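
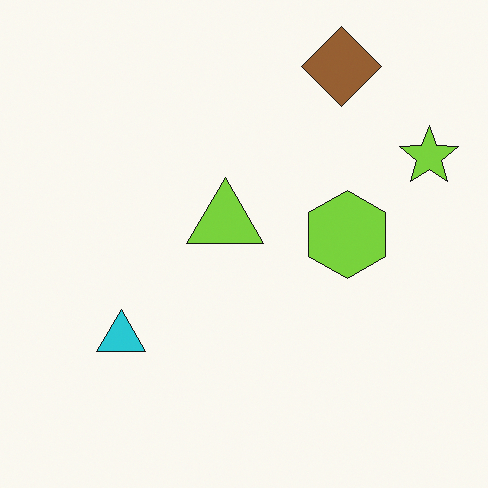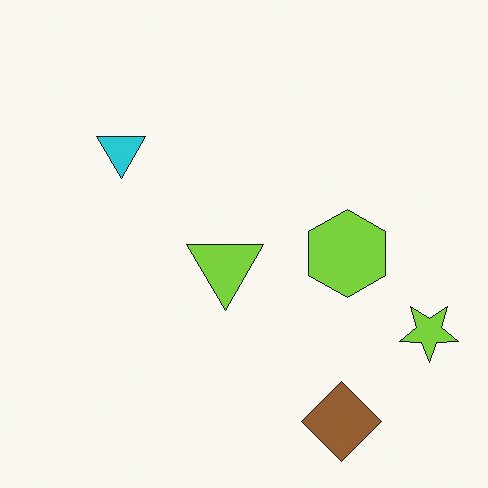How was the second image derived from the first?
The transformation is: flipped vertically (top ↔ bottom).

The brown diamond is in the top-right of the first image and the bottom-right of the second — shapes on opposite sides of the horizontal midline have swapped in a mirror flip.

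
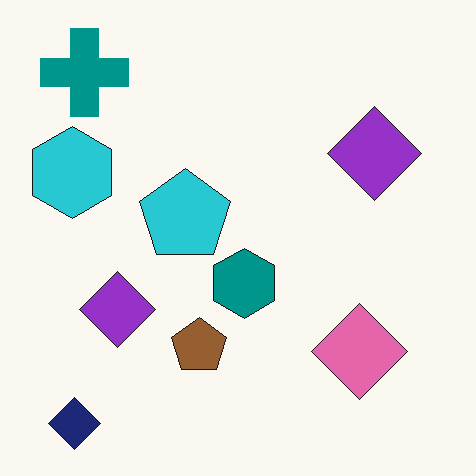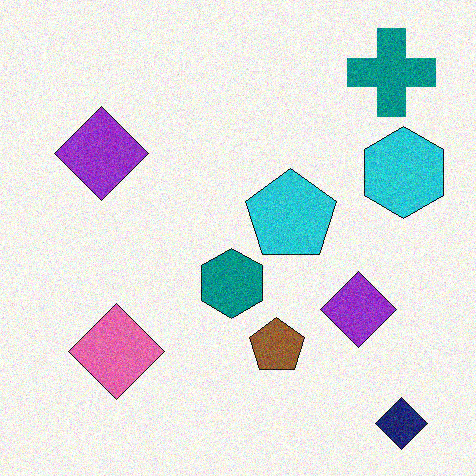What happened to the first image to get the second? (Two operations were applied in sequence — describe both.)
It was flipped horizontally (left ↔ right), then degraded with moderate additive noise.

The cyan hexagon is in the left of the first image and the right of the second — shapes on opposite sides of the vertical midline have swapped in a mirror flip. Random speckle covers the whole image, including the flat background.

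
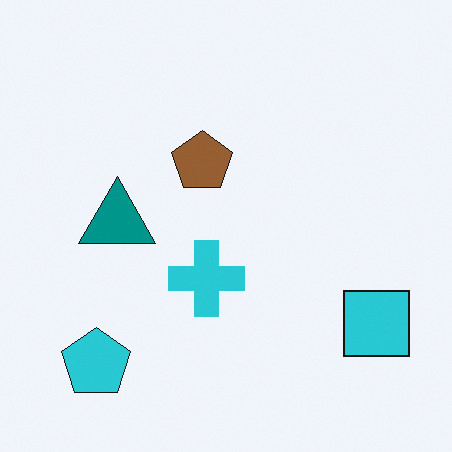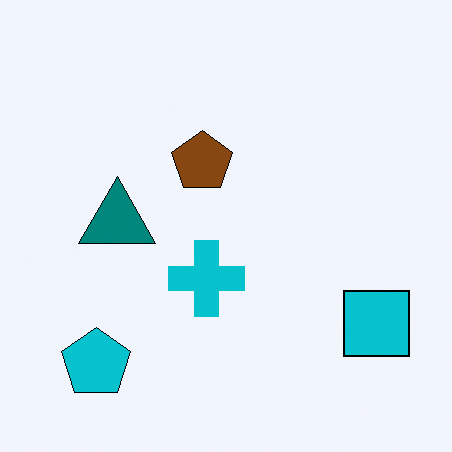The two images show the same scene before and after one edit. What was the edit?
The second image is the first given slightly increased contrast.

Tones are pushed away from mid-grey across the whole image — a global contrast change.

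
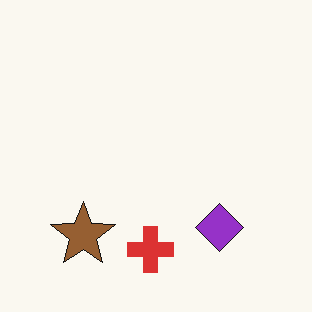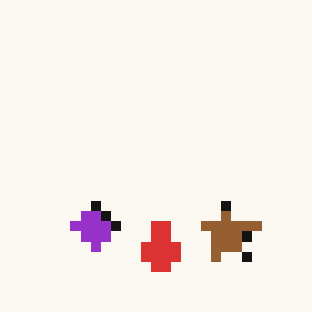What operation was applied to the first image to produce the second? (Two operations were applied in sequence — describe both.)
The second image is the first flipped horizontally (left ↔ right), then heavily pixelated into large blocks.

The brown star is in the bottom-left of the first image and the bottom-right of the second — shapes on opposite sides of the vertical midline have swapped in a mirror flip. Shapes are reduced to large square blocks; fine edges and outlines are lost — a downscale-then-upscale (mosaic) effect.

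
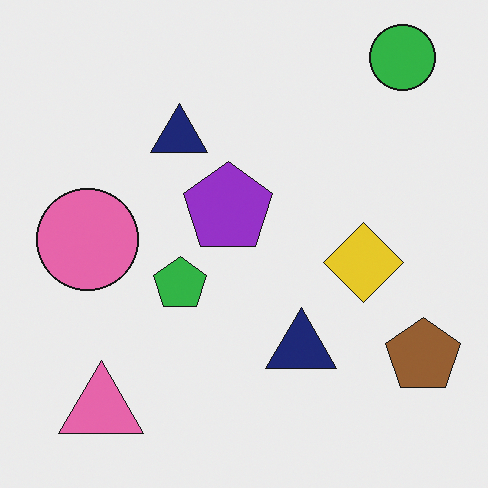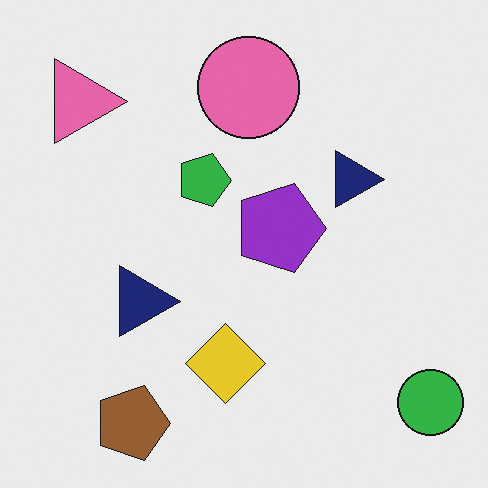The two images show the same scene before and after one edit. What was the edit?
Rotated 90° clockwise.

The green circle sits in the top-right of the first image and the bottom-right of the second — consistent with a whole-image 90° clockwise rotation.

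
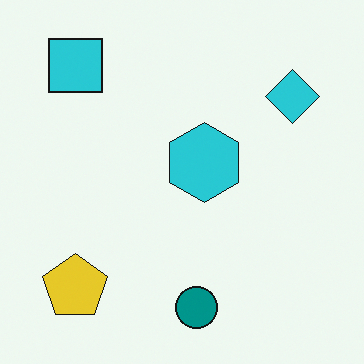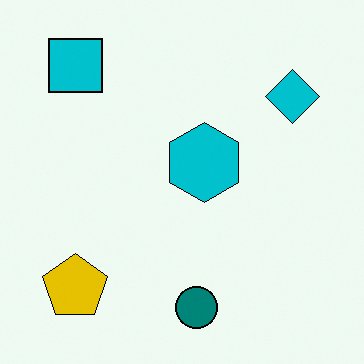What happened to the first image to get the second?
The second image is the first given slightly increased contrast.

Tones are pushed away from mid-grey across the whole image — a global contrast change.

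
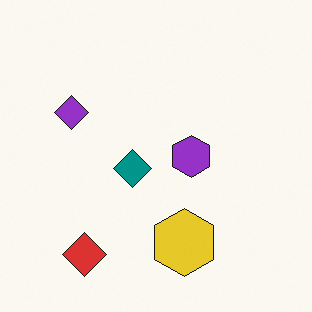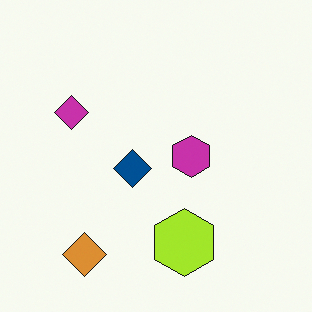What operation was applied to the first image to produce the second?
The image was hue-shifted slightly.

Every shape's color has rotated by the same amount around the hue wheel — a uniform hue shift.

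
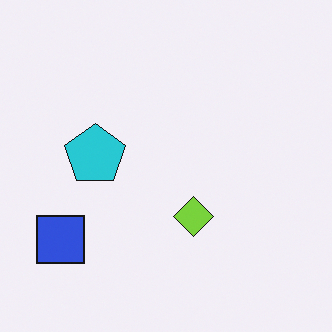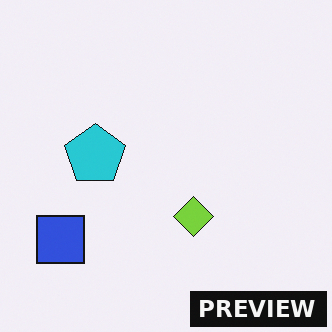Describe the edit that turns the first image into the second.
The second image is the first watermarked with the text "PREVIEW" in the lower-right corner.

A dark label reading "PREVIEW" appears in the lower-right corner.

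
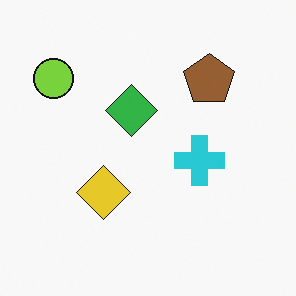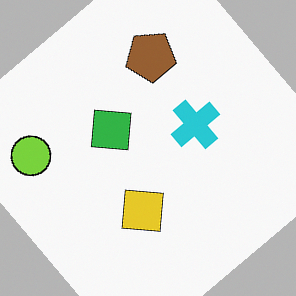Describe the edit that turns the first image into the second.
The second image is the first rotated counter-clockwise by a large amount — several tens of degrees.

Every shape is tilted by the same angle and the image corners show triangular fill wedges — a whole-image rotation by a non-right angle.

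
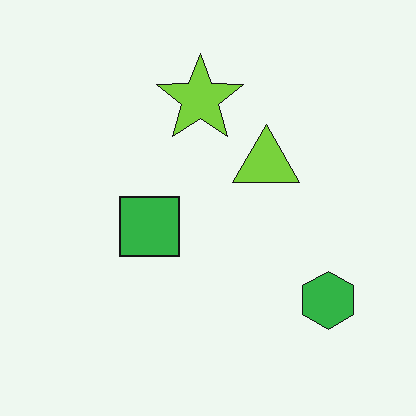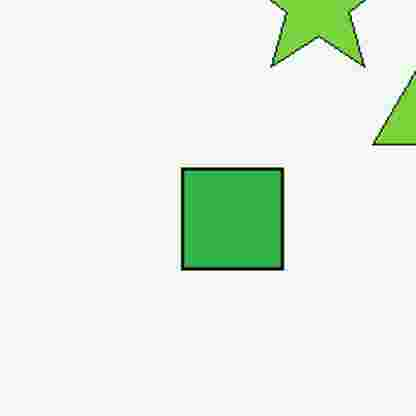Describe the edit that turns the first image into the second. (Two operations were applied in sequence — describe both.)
The image was cropped tightly and scaled back up, then heavily JPEG-compressed with obvious blocking artifacts.

The visible shapes are larger and the field of view is narrower; shapes near the original edges may be partly or wholly outside the frame — a crop-and-rescale. Blocky 8×8 compression artifacts appear around shape edges and the flat background shows ringing — characteristic JPEG degradation.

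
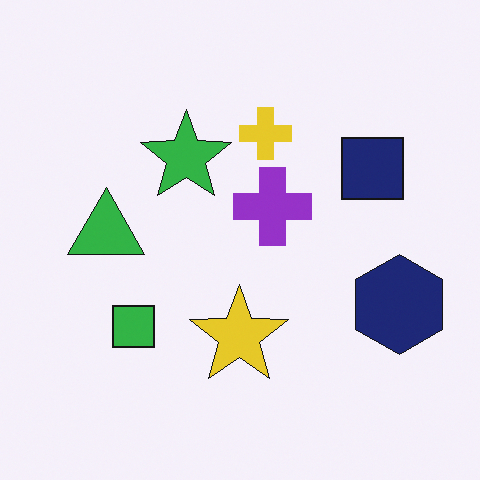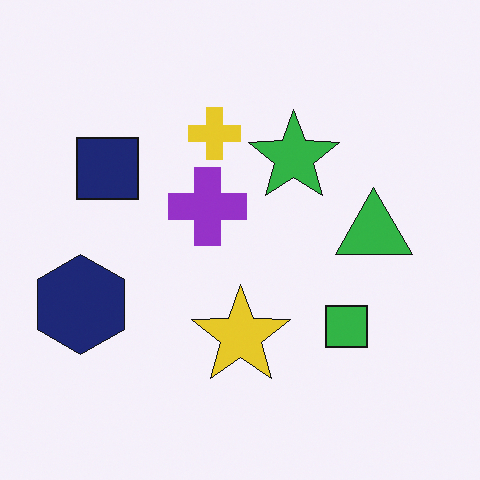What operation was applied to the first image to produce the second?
Flipped horizontally (left ↔ right).

The navy hexagon is in the right of the first image and the left of the second — shapes on opposite sides of the vertical midline have swapped in a mirror flip.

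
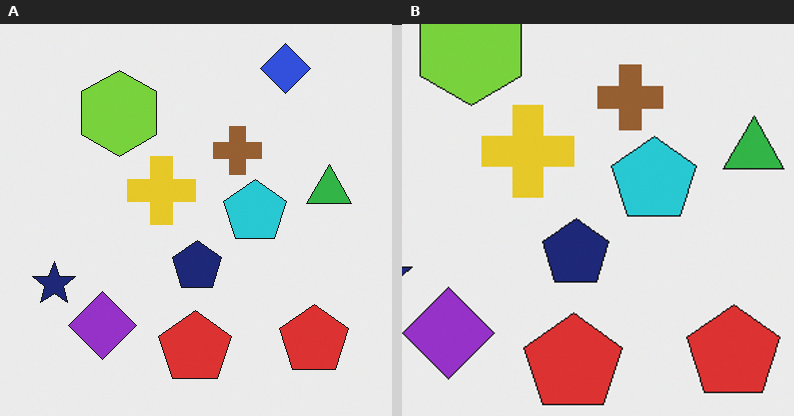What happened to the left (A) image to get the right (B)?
It was cropped to a modestly smaller region and rescaled.

The visible shapes are larger and the field of view is narrower; shapes near the original edges may be partly or wholly outside the frame — a crop-and-rescale.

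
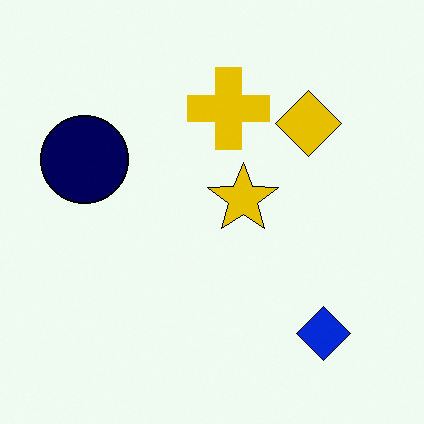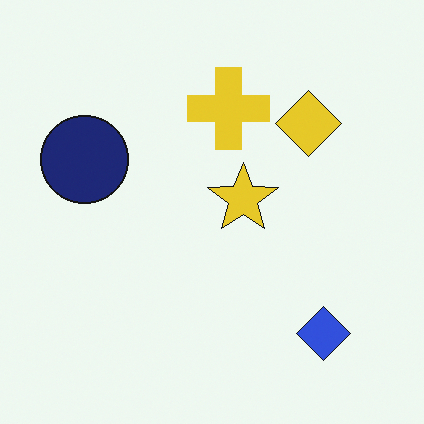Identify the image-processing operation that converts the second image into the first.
The image was given slightly increased contrast.

Tones are pushed away from mid-grey across the whole image — a global contrast change.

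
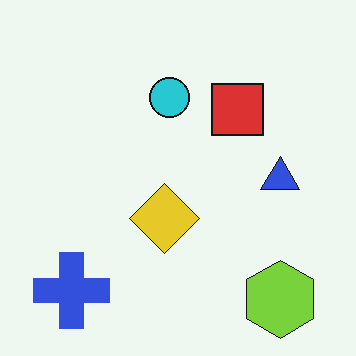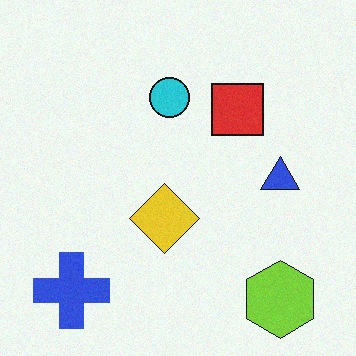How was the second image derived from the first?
The second image is the first degraded with light additive noise.

Random speckle covers the whole image, including the flat background.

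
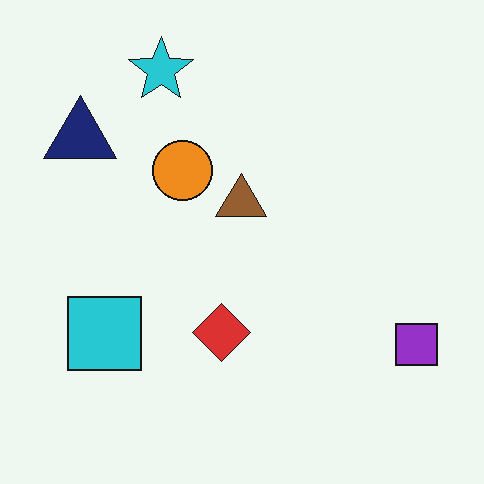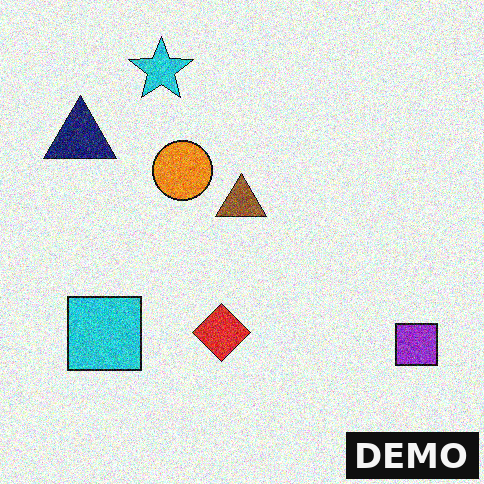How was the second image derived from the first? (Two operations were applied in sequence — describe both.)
The image was degraded with a thick layer of grain, then watermarked with the text "DEMO" in the lower-right corner.

Random speckle covers the whole image, including the flat background. A dark label reading "DEMO" appears in the lower-right corner.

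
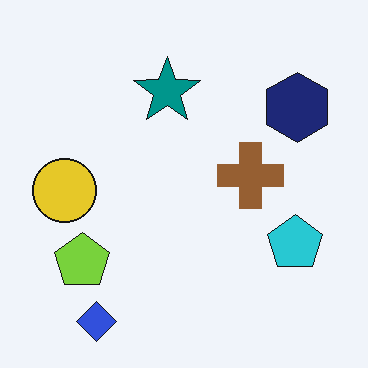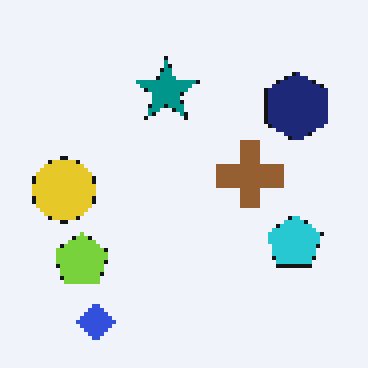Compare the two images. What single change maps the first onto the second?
The image was mildly pixelated.

Shapes are reduced to large square blocks; fine edges and outlines are lost — a downscale-then-upscale (mosaic) effect.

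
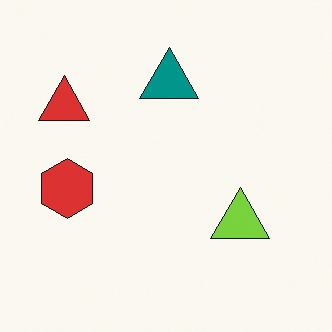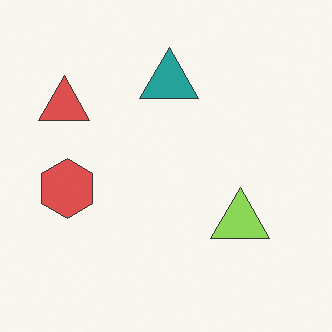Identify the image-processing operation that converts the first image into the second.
This is the original image given slightly reduced contrast.

Tones are pushed toward mid-grey across the whole image — a global contrast change.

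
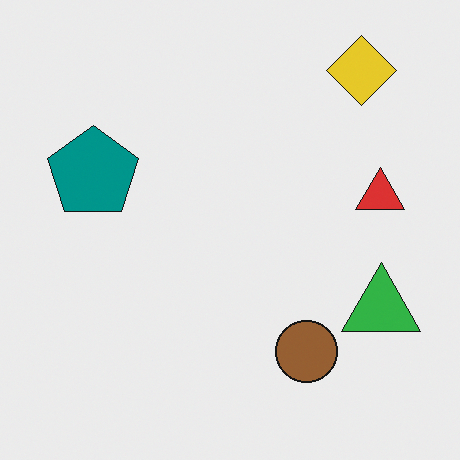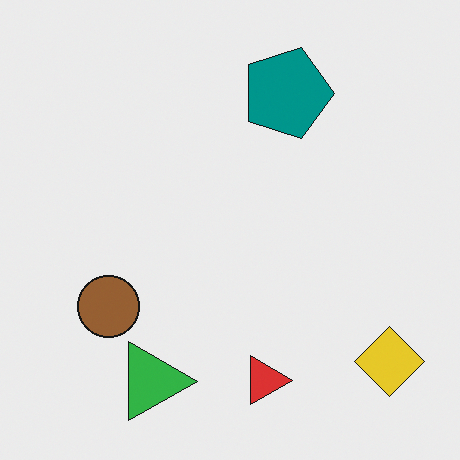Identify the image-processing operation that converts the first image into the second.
This is the original image rotated 90° clockwise.

The yellow diamond sits in the top-right of the first image and the bottom-right of the second — consistent with a whole-image 90° clockwise rotation.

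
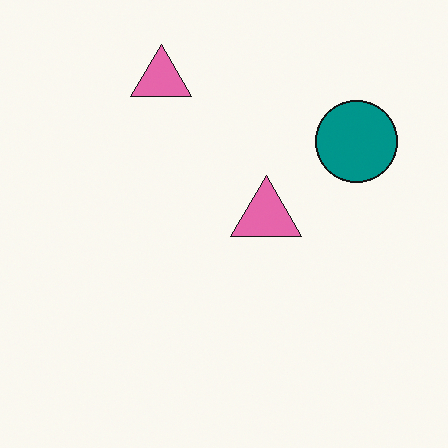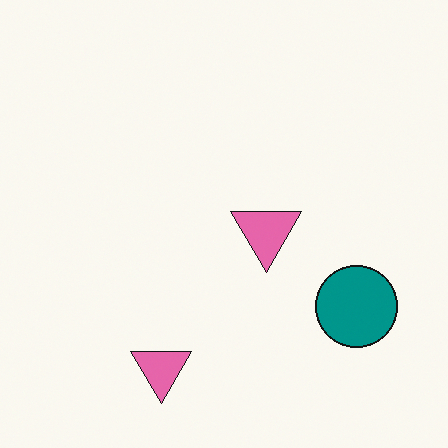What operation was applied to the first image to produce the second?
This is the original image flipped vertically (top ↔ bottom).

The teal circle is in the top-right of the first image and the bottom-right of the second — shapes on opposite sides of the horizontal midline have swapped in a mirror flip.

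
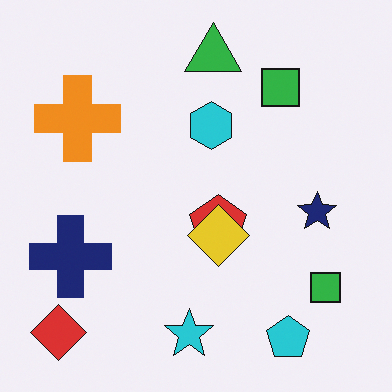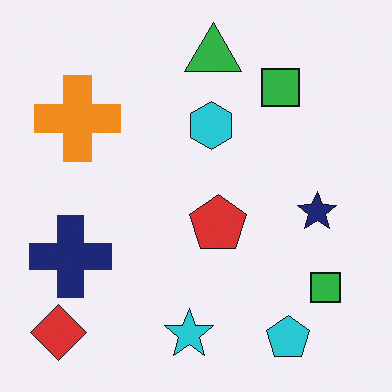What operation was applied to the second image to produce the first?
This is the original image overlaid with an additional yellow diamond.

A yellow diamond appears in the first image that is absent from the second.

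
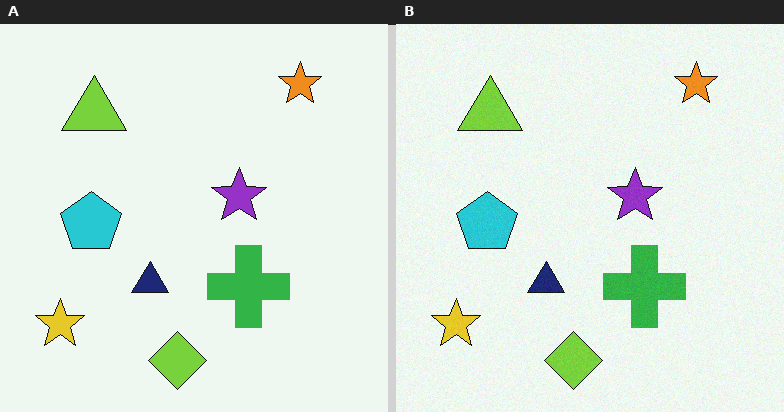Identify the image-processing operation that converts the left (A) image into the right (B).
It was degraded with a light layer of grain.

Random speckle covers the whole image, including the flat background.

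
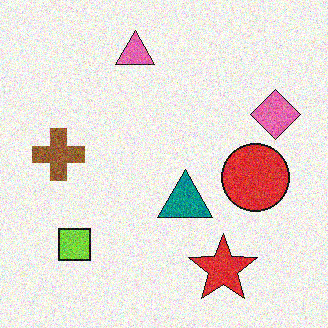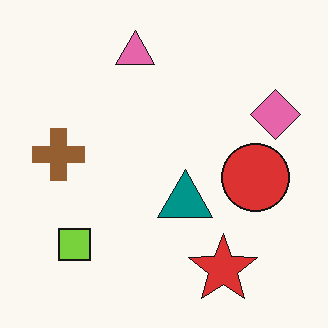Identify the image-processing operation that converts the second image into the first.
Degraded with moderate additive noise.

Random speckle covers the whole image, including the flat background.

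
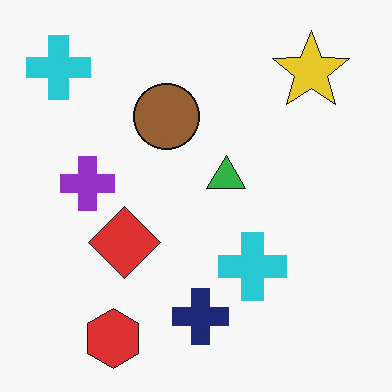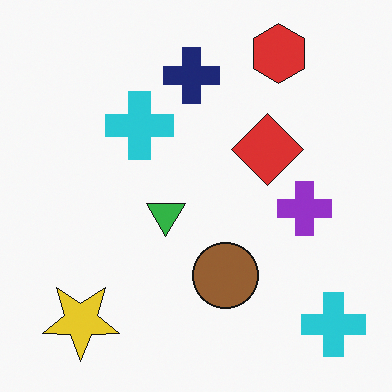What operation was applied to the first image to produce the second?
This is the original image rotated 180°.

The yellow star sits in the top-right of the first image and the bottom-left of the second — consistent with a whole-image 180° rotation.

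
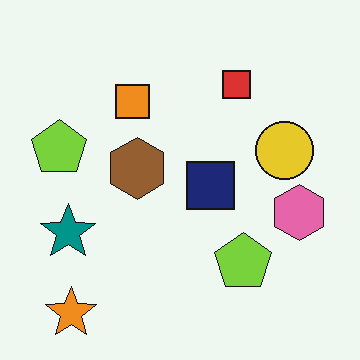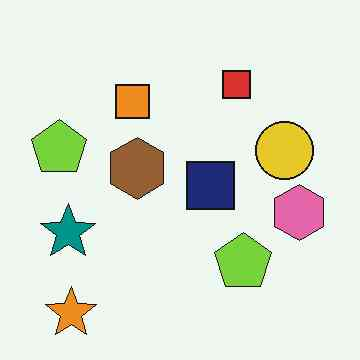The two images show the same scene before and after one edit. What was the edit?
This is the original image JPEG-compressed with visible artifacts.

Blocky 8×8 compression artifacts appear around shape edges and the flat background shows ringing — characteristic JPEG degradation.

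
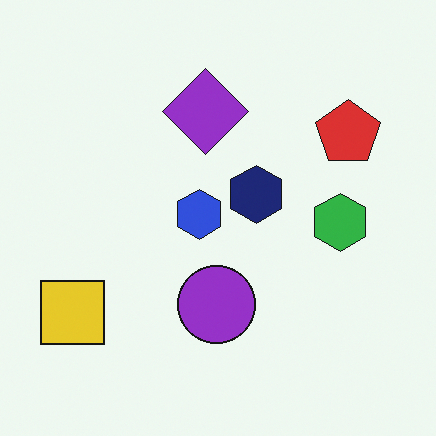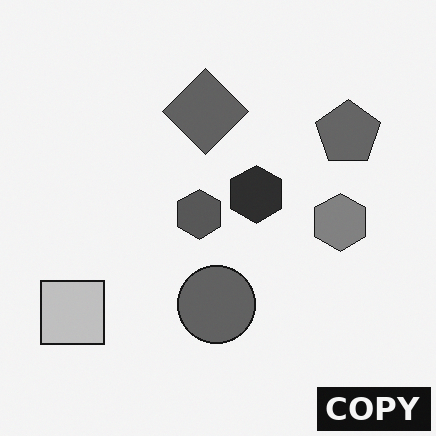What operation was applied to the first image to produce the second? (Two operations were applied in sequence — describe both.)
The image was converted to grayscale, then watermarked with the text "COPY" in the lower-right corner.

All color is removed — every shape is now a shade of grey. A dark label reading "COPY" appears in the lower-right corner.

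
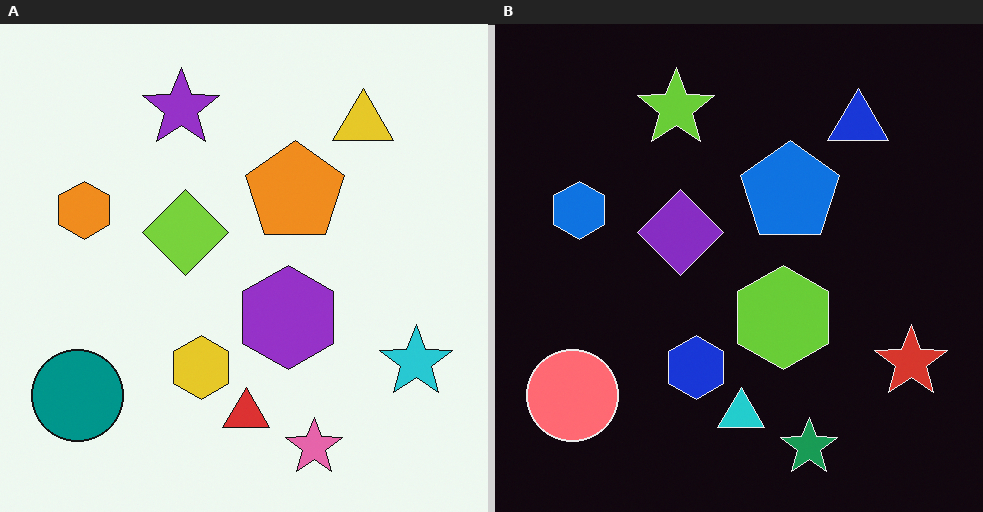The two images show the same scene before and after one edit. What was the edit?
This is the original image color-inverted (negative).

The light background has become dark and every shape's color is its complement — a photographic negative.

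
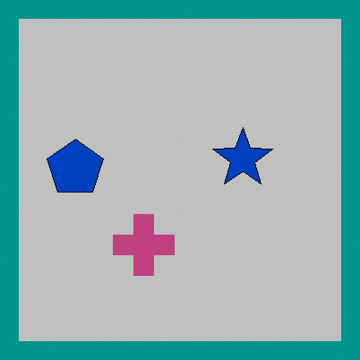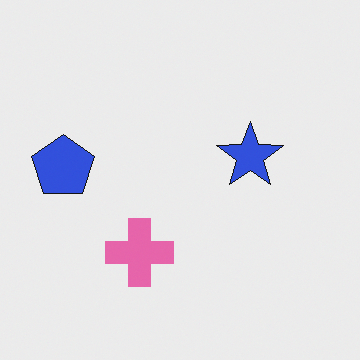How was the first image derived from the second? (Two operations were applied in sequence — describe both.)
The first image is the second aggressively posterized, then framed with a teal border.

Each flat color has snapped to a coarser quantized level — most visibly, the near-white background has dropped to a flat grey. A solid teal frame runs around the edge of the first image, with the content slightly shrunk inside it.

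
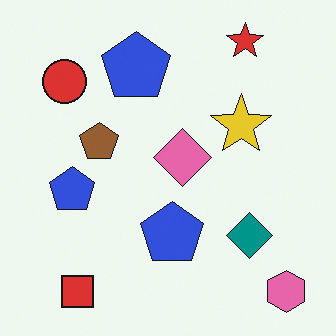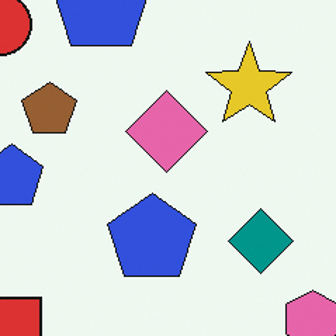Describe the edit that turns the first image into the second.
The image was cropped to a modestly smaller region and rescaled.

The visible shapes are larger and the field of view is narrower; shapes near the original edges may be partly or wholly outside the frame — a crop-and-rescale.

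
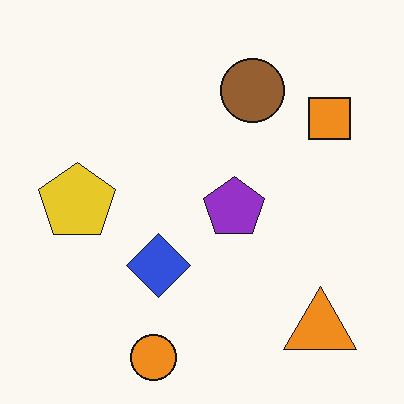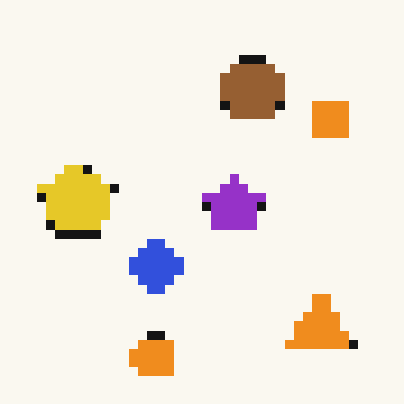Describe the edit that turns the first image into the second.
The image was heavily pixelated into large blocks.

Shapes are reduced to large square blocks; fine edges and outlines are lost — a downscale-then-upscale (mosaic) effect.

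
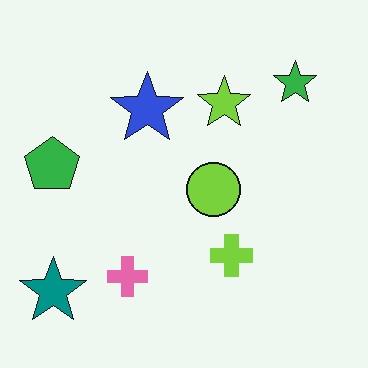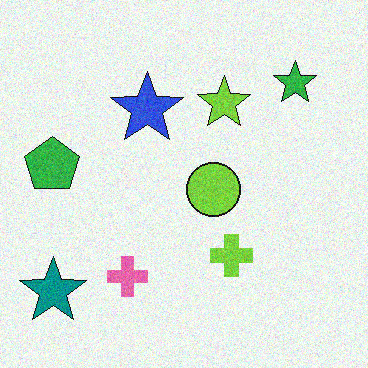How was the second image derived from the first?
The second image is the first degraded with visible gaussian noise.

Random speckle covers the whole image, including the flat background.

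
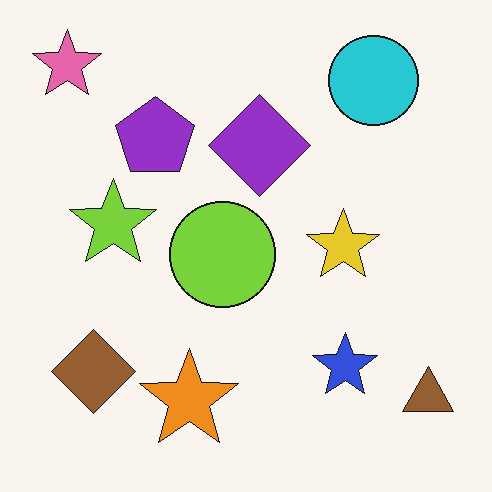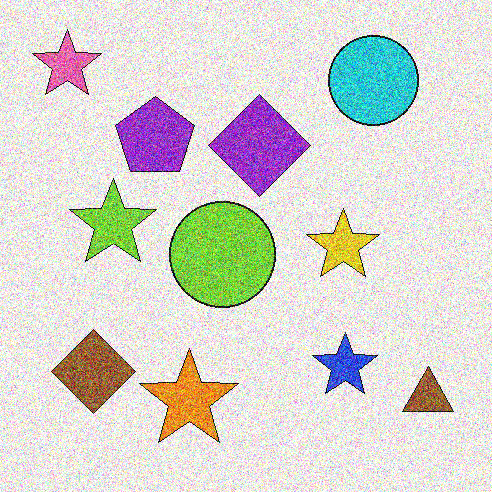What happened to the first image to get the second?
Degraded with heavy additive noise.

Random speckle covers the whole image, including the flat background.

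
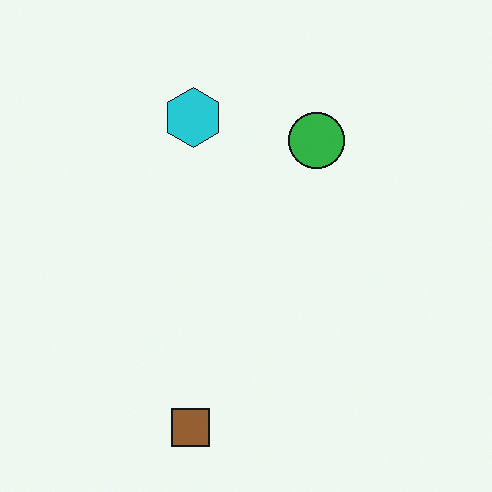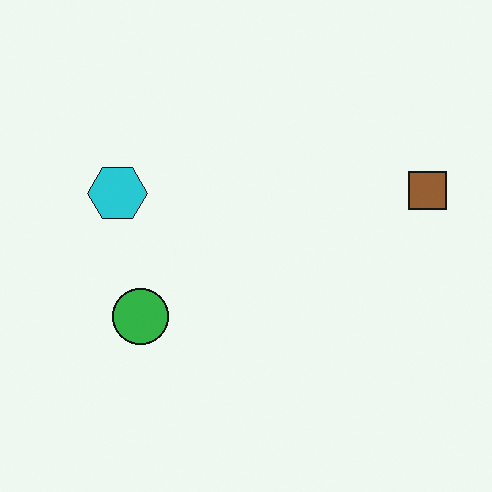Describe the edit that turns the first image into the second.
Transposed (reflected across the top-left ↔ bottom-right diagonal).

Shapes have swapped their row and column positions — what was in the top-right is now in the bottom-left — a diagonal reflection.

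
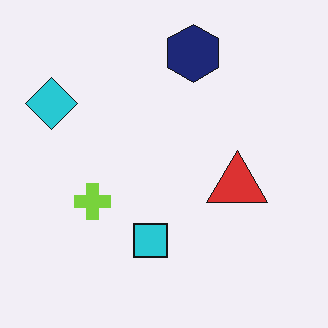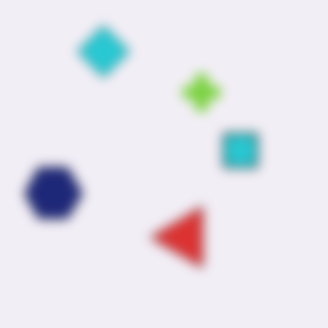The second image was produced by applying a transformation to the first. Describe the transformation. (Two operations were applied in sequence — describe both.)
The second image is the first transposed (reflected across the top-left ↔ bottom-right diagonal), then strongly gaussian-blurred.

Shapes have swapped their row and column positions — what was in the top-right is now in the bottom-left — a diagonal reflection. Shape edges and outlines are uniformly softened across the whole image.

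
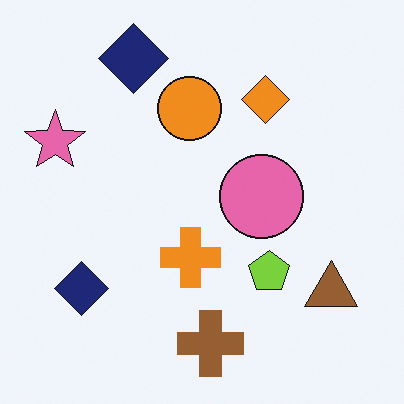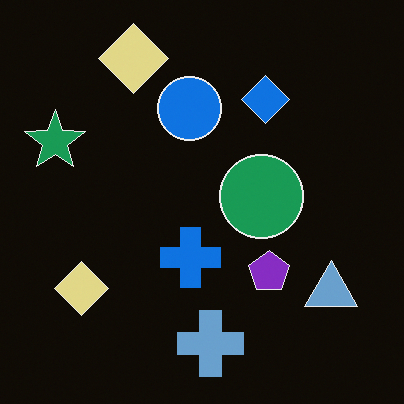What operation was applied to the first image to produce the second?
This is the original image color-inverted (negative).

The light background has become dark and every shape's color is its complement — a photographic negative.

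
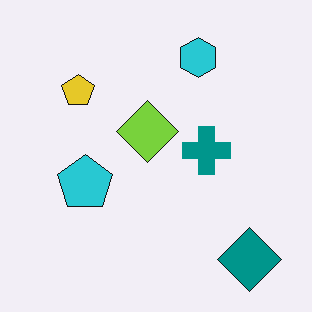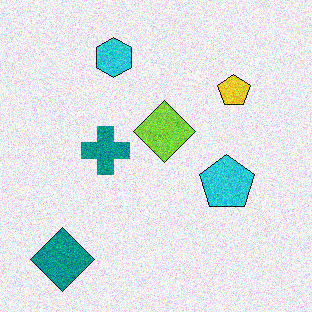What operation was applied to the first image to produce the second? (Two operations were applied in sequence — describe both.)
Flipped horizontally (left ↔ right), then degraded with moderate additive noise.

The teal diamond is in the bottom-right of the first image and the bottom-left of the second — shapes on opposite sides of the vertical midline have swapped in a mirror flip. Random speckle covers the whole image, including the flat background.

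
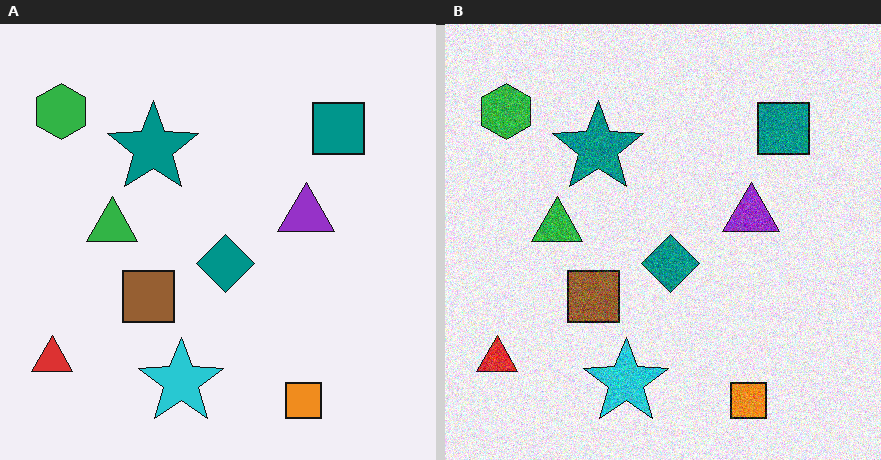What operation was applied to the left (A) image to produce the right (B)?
It was degraded with visible gaussian noise.

Random speckle covers the whole image, including the flat background.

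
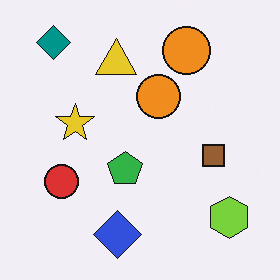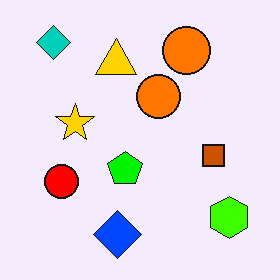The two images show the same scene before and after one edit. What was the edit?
The second image is the first made much more vivid (saturation change).

All colors are more vivid — a global saturation change.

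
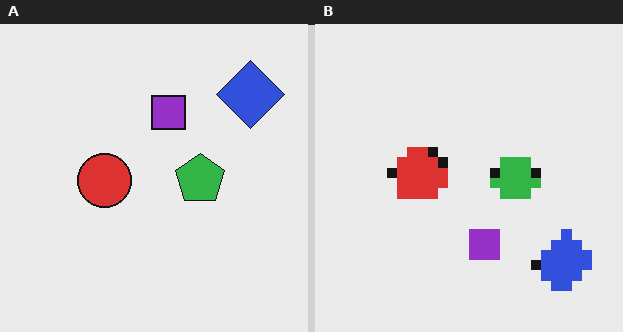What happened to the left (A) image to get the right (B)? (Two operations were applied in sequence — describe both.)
This is the original image flipped vertically (top ↔ bottom), then heavily pixelated into large blocks.

The blue diamond is in the top-right of the left (A) image and the bottom-right of the right (B) — shapes on opposite sides of the horizontal midline have swapped in a mirror flip. Shapes are reduced to large square blocks; fine edges and outlines are lost — a downscale-then-upscale (mosaic) effect.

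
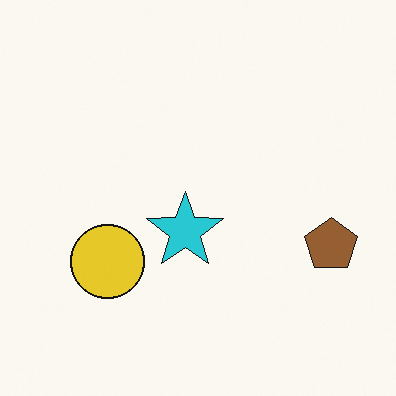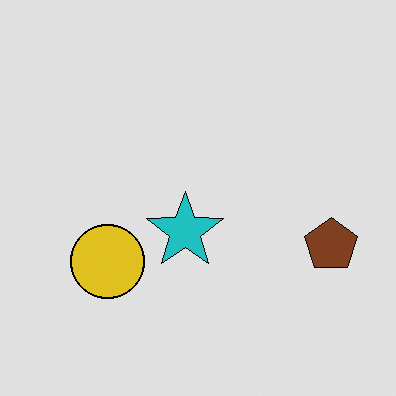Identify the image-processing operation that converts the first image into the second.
The second image is the first moderately posterized.

Each flat color has snapped to a coarser quantized level — most visibly, the near-white background has dropped to a flat grey.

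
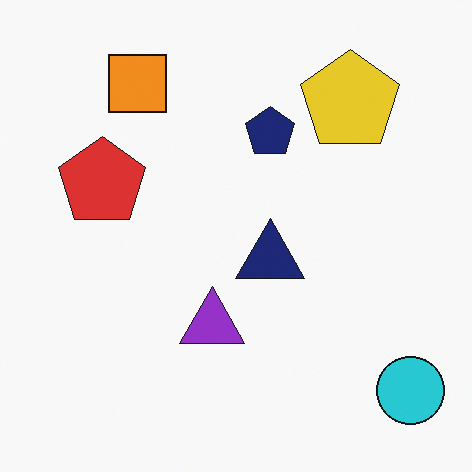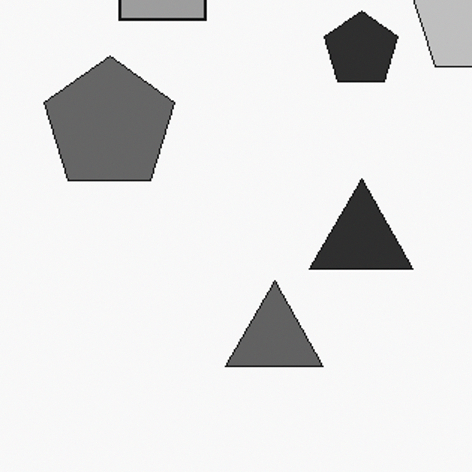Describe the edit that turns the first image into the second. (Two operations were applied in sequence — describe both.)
This is the original image converted to grayscale, then cropped to a modestly smaller region and rescaled.

All color is removed — every shape is now a shade of grey. The visible shapes are larger and the field of view is narrower; shapes near the original edges may be partly or wholly outside the frame — a crop-and-rescale.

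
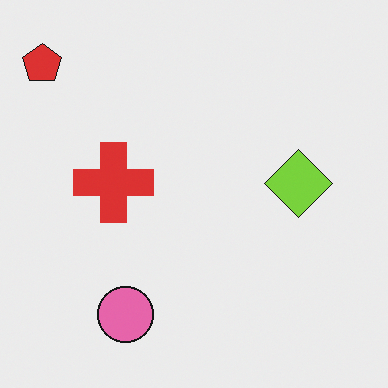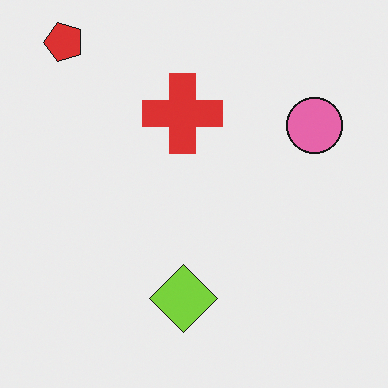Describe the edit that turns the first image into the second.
This is the original image transposed (reflected across the top-left ↔ bottom-right diagonal).

Shapes have swapped their row and column positions — what was in the top-right is now in the bottom-left — a diagonal reflection.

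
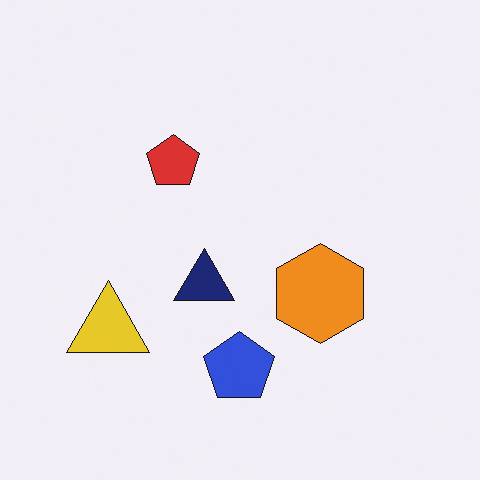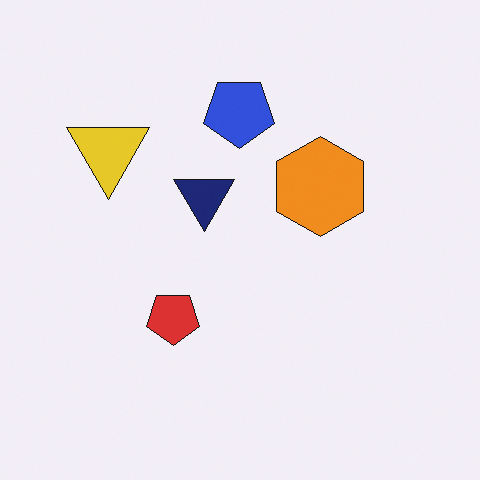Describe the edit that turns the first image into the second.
The transformation is: flipped vertically (top ↔ bottom).

The blue pentagon is in the bottom of the first image and the top of the second — shapes on opposite sides of the horizontal midline have swapped in a mirror flip.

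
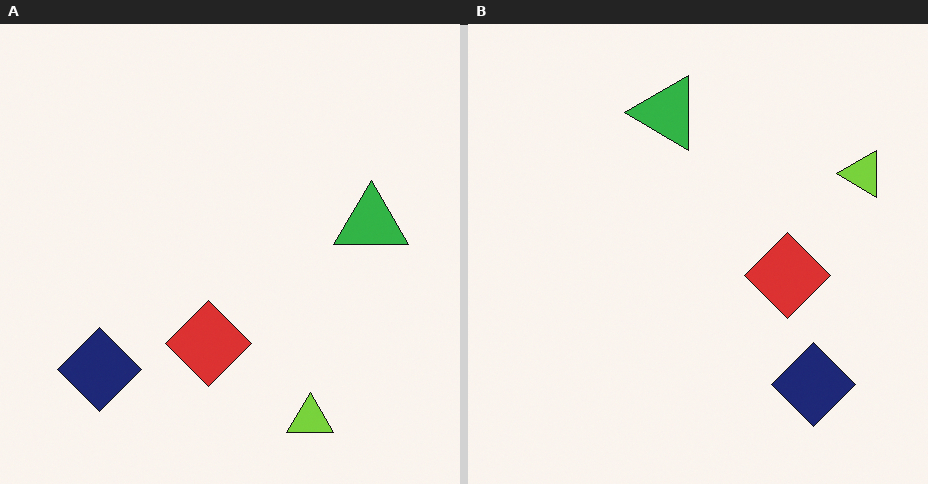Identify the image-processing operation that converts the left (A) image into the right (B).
Rotated 90° counter-clockwise.

The lime triangle sits in the bottom-right of the left (A) image and the top-right of the right (B) — consistent with a whole-image 90° counter-clockwise rotation.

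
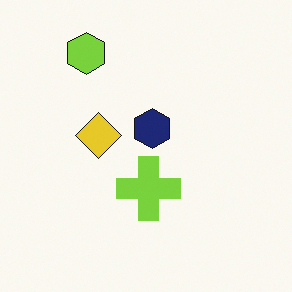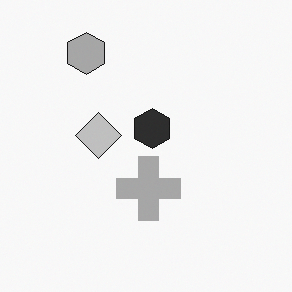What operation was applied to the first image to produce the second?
The transformation is: converted to grayscale.

All color is removed — every shape is now a shade of grey.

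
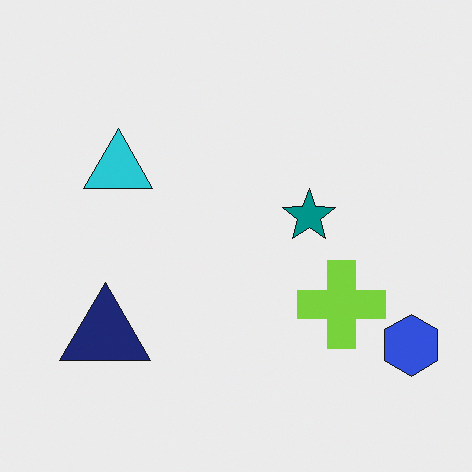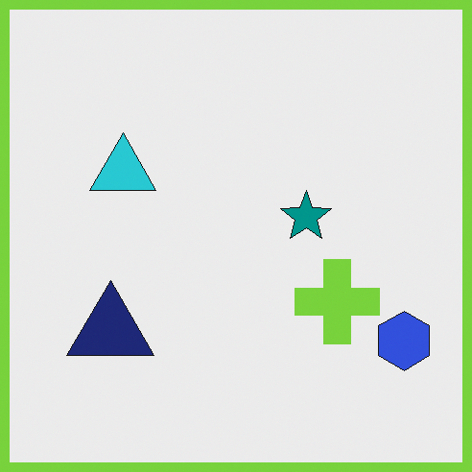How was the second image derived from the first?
This is the original image framed with a lime border.

A solid lime frame runs around the edge of the second image, with the content slightly shrunk inside it.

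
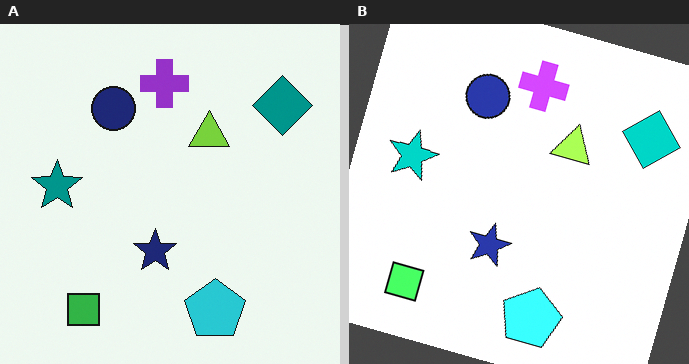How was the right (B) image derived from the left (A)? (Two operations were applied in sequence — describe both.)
Noticeably brightened, then rotated clockwise by a moderate amount.

Every pixel — background and shapes alike — is uniformly brightened. Every shape is tilted by the same angle and the image corners show triangular fill wedges — a whole-image rotation by a non-right angle.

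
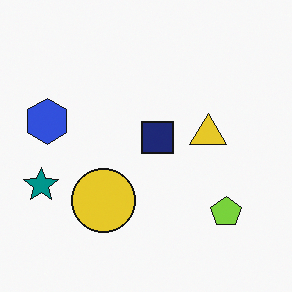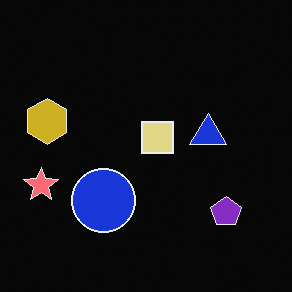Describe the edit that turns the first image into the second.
This is the original image color-inverted (negative).

The light background has become dark and every shape's color is its complement — a photographic negative.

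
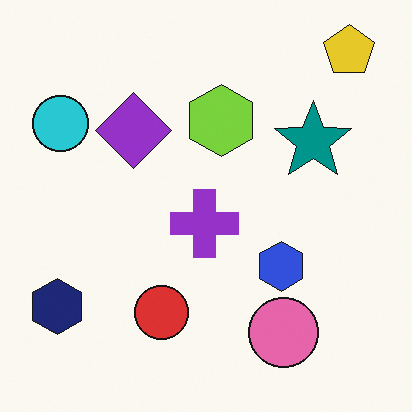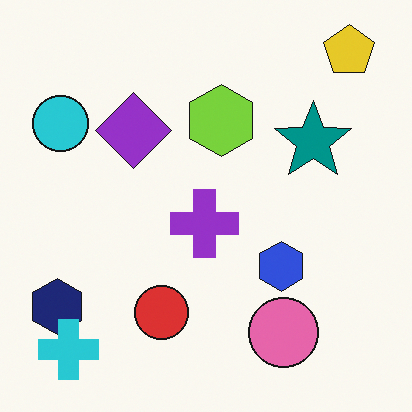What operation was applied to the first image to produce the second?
The transformation is: overlaid with an additional cyan cross.

A cyan cross appears in the second image that is absent from the first.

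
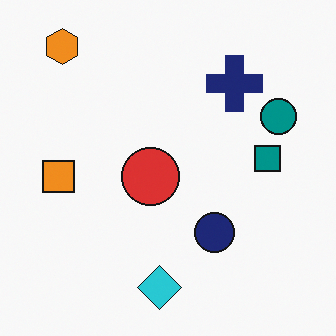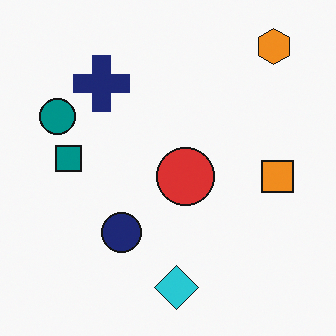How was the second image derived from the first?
Flipped horizontally (left ↔ right).

The orange square is in the left of the first image and the right of the second — shapes on opposite sides of the vertical midline have swapped in a mirror flip.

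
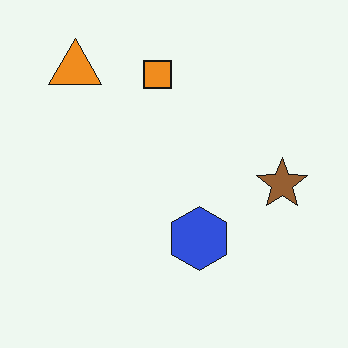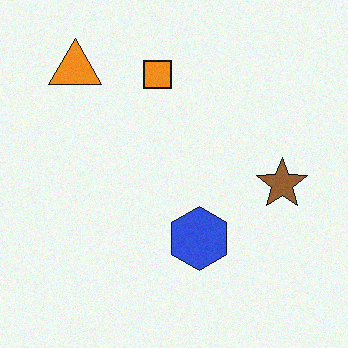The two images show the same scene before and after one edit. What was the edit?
Degraded with light additive noise.

Random speckle covers the whole image, including the flat background.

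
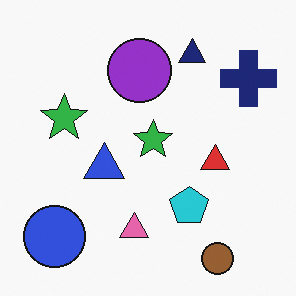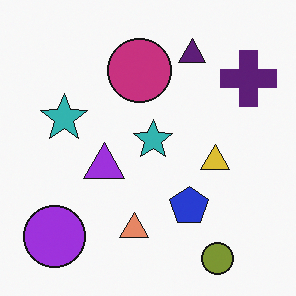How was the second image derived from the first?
Hue-shifted slightly.

Every shape's color has rotated by the same amount around the hue wheel — a uniform hue shift.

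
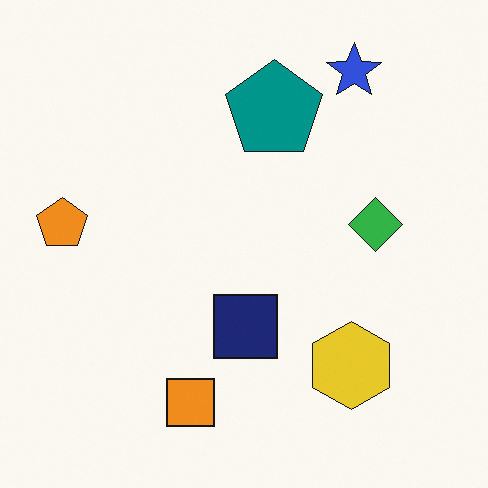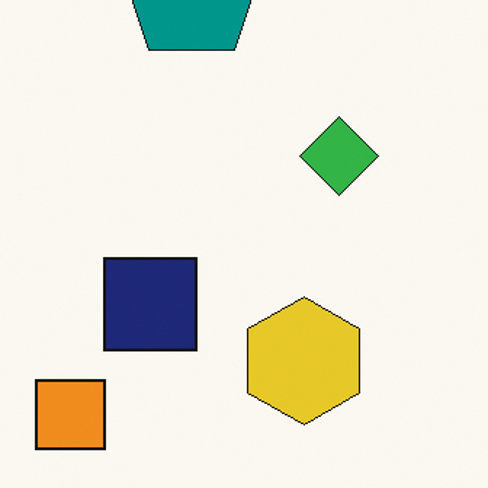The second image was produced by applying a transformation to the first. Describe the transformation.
The image was cropped to a modestly smaller region and rescaled.

The visible shapes are larger and the field of view is narrower; shapes near the original edges may be partly or wholly outside the frame — a crop-and-rescale.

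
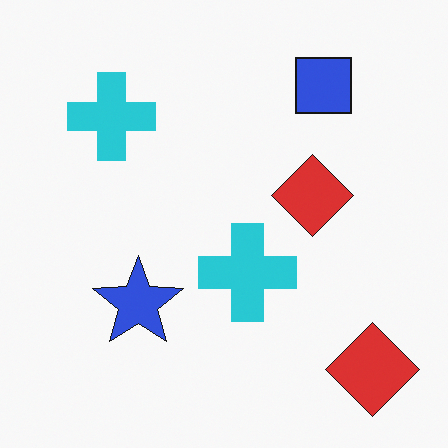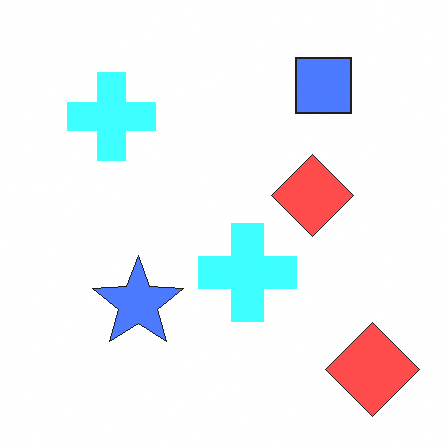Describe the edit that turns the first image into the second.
The transformation is: substantially brightened.

Every pixel — background and shapes alike — is uniformly brightened.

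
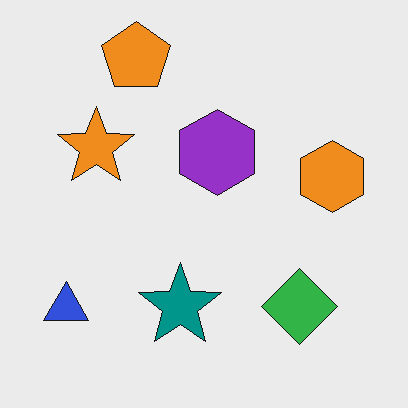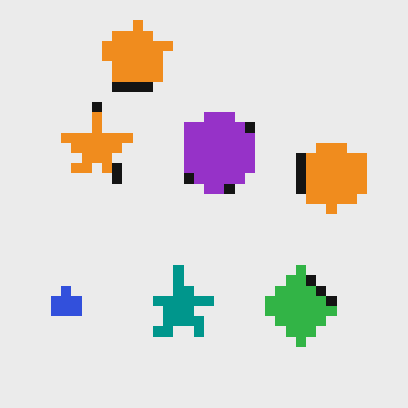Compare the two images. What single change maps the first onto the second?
This is the original image coarsely pixelated.

Shapes are reduced to large square blocks; fine edges and outlines are lost — a downscale-then-upscale (mosaic) effect.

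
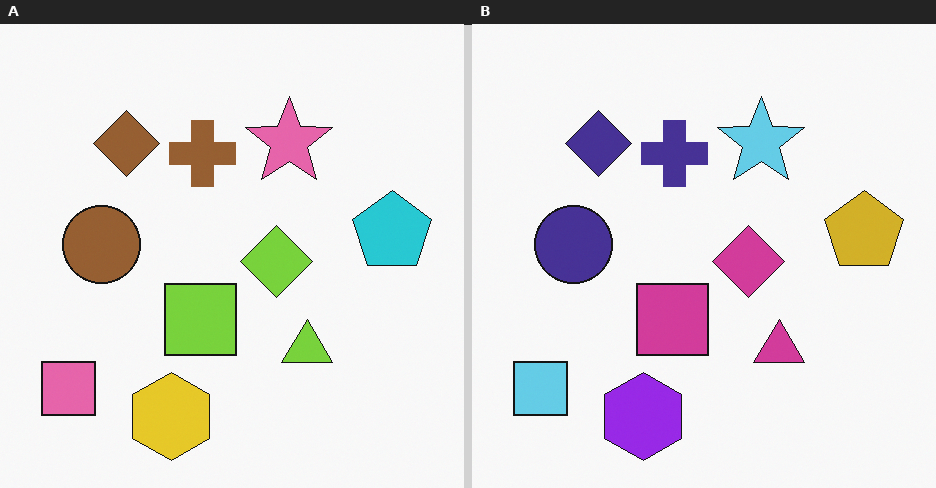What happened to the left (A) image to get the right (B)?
The transformation is: hue-shifted by a large amount.

Every shape's color has rotated by the same amount around the hue wheel — a uniform hue shift.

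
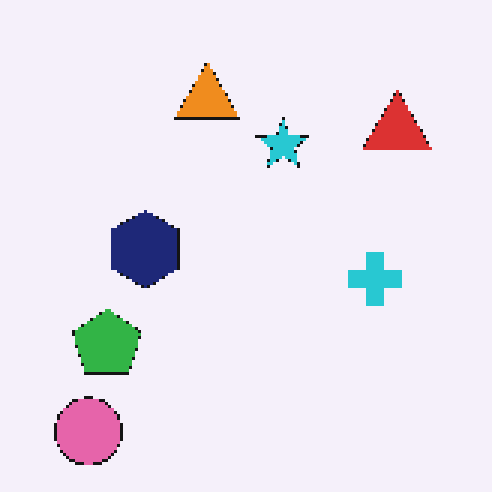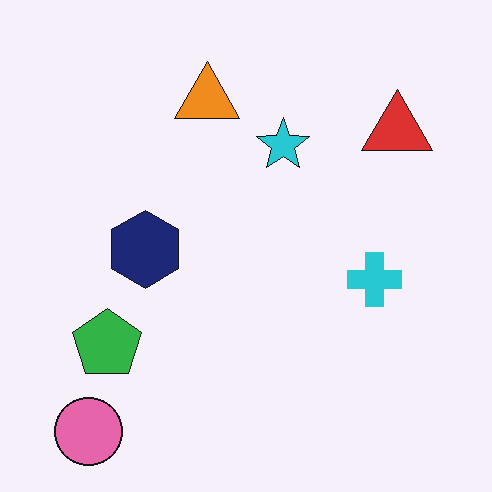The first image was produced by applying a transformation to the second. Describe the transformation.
The transformation is: mildly pixelated.

Shapes are reduced to large square blocks; fine edges and outlines are lost — a downscale-then-upscale (mosaic) effect.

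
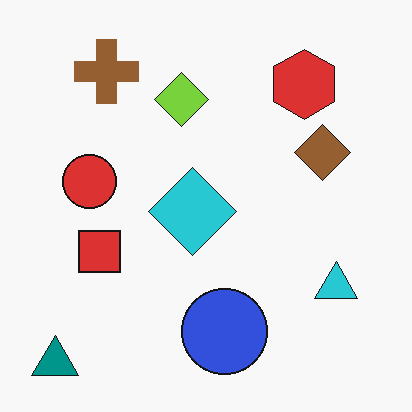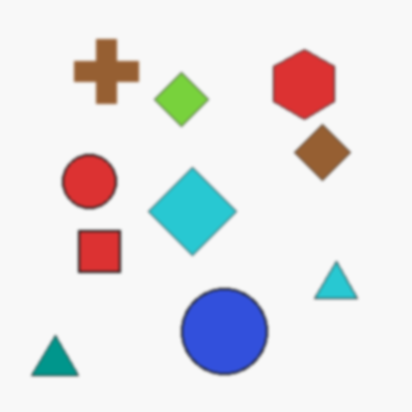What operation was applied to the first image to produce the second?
The transformation is: slightly softened.

Shape edges and outlines are uniformly softened across the whole image.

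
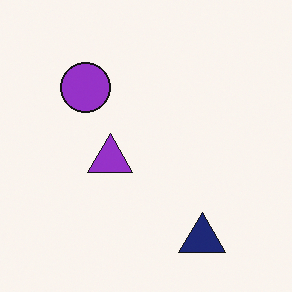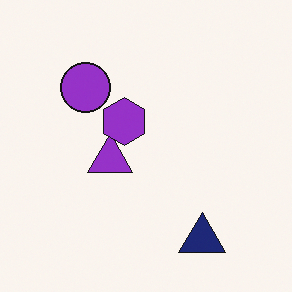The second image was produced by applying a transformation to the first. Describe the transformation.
It was overlaid with an additional purple hexagon.

A purple hexagon appears in the second image that is absent from the first.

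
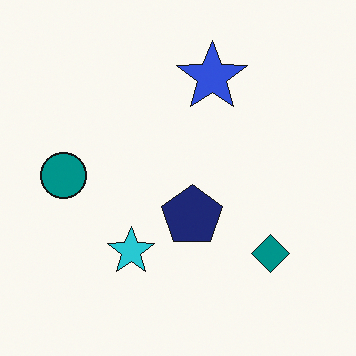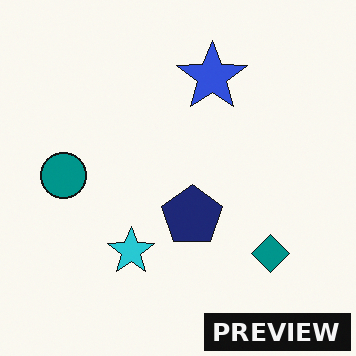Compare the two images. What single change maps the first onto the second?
The second image is the first watermarked with the text "PREVIEW" in the lower-right corner.

A dark label reading "PREVIEW" appears in the lower-right corner.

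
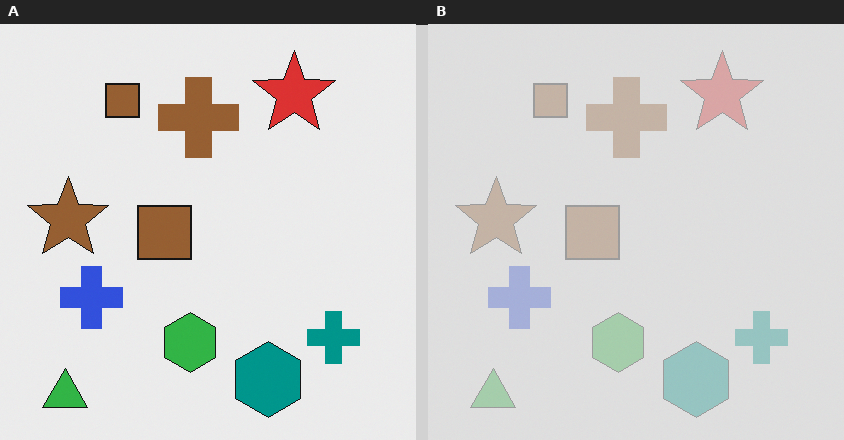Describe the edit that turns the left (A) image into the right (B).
The image was given much lower contrast.

Tones are pushed toward mid-grey across the whole image — a global contrast change.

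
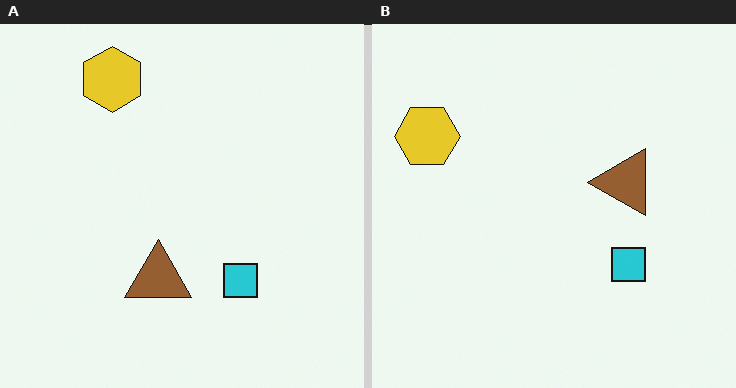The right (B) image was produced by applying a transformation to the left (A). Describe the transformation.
This is the original image transposed (reflected across the top-left ↔ bottom-right diagonal).

Shapes have swapped their row and column positions — what was in the top-right is now in the bottom-left — a diagonal reflection.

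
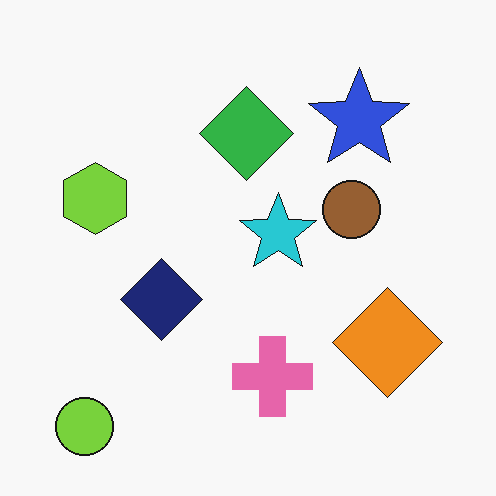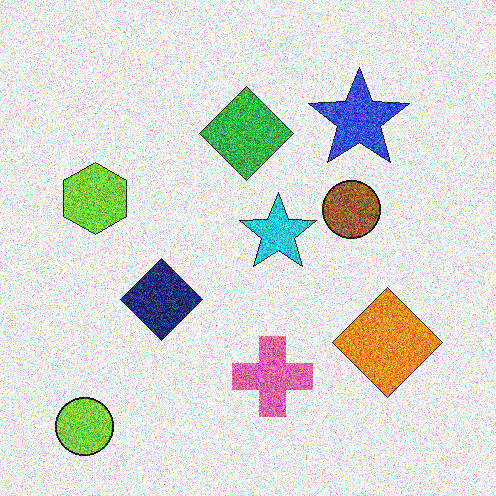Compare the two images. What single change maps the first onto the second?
This is the original image degraded with heavy additive noise.

Random speckle covers the whole image, including the flat background.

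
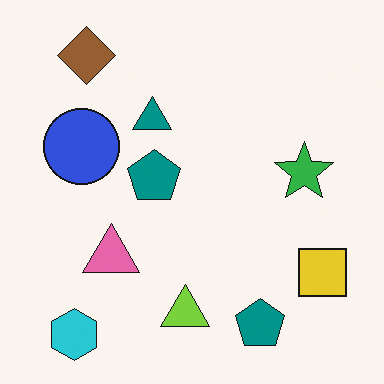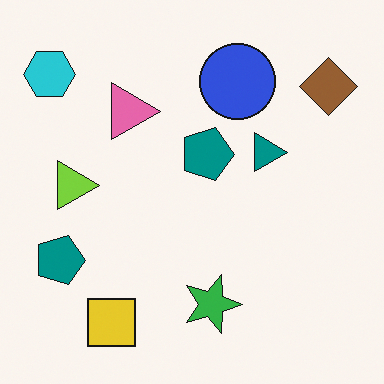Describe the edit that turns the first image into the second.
The image was rotated 90° clockwise.

The cyan hexagon sits in the bottom-left of the first image and the top-left of the second — consistent with a whole-image 90° clockwise rotation.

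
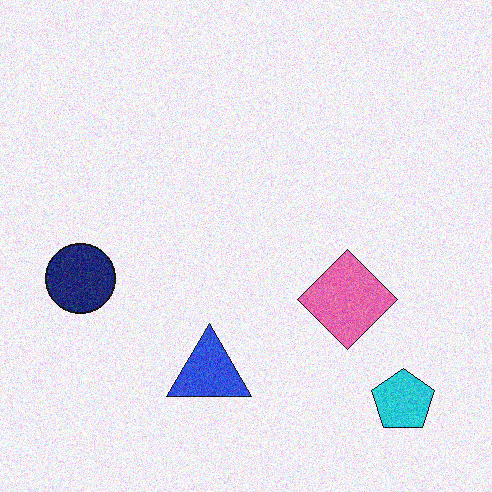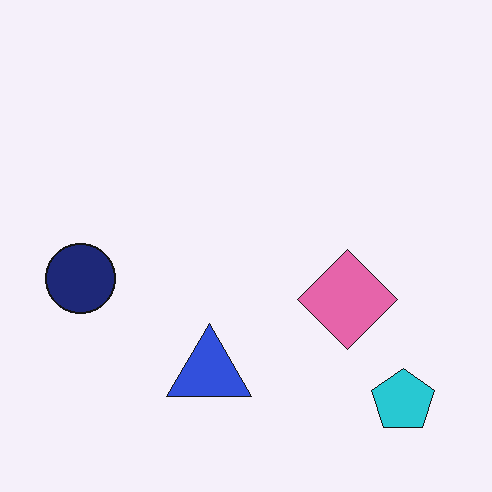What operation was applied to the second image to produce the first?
Degraded with visible gaussian noise.

Random speckle covers the whole image, including the flat background.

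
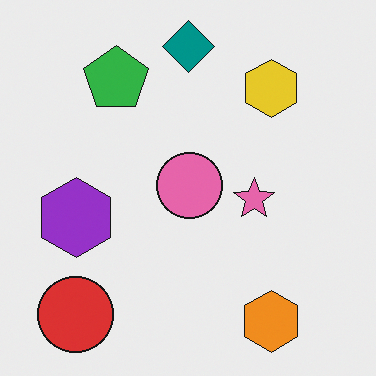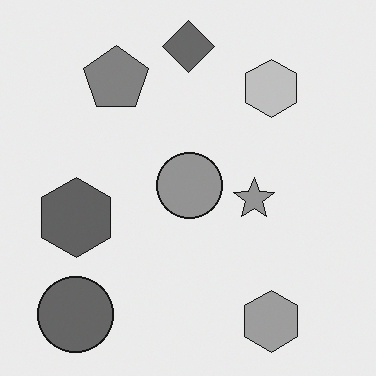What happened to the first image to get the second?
It was converted to grayscale.

All color is removed — every shape is now a shade of grey.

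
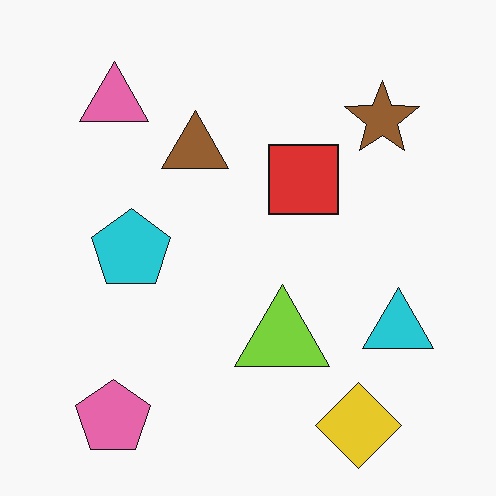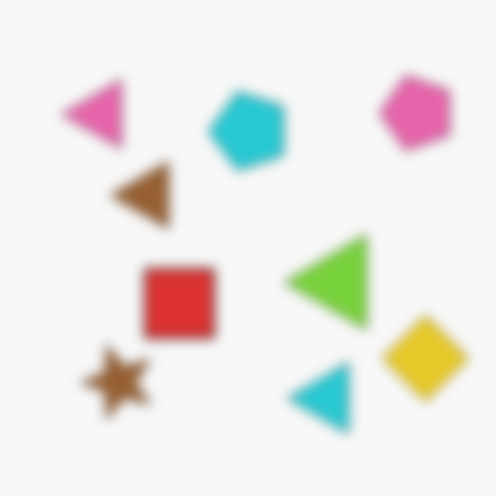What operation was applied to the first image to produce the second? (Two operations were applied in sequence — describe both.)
The second image is the first strongly gaussian-blurred, then transposed (reflected across the top-left ↔ bottom-right diagonal).

Shape edges and outlines are uniformly softened across the whole image. Shapes have swapped their row and column positions — what was in the top-right is now in the bottom-left — a diagonal reflection.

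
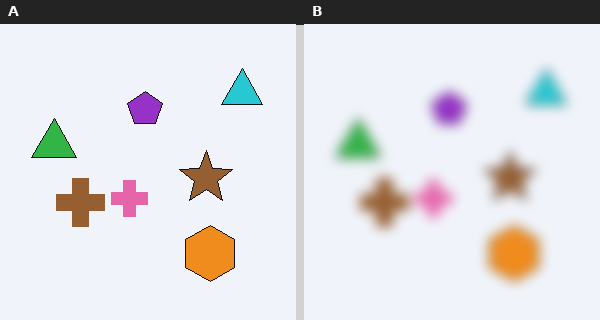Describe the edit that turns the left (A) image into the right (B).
This is the original image heavily blurred.

Shape edges and outlines are uniformly softened across the whole image.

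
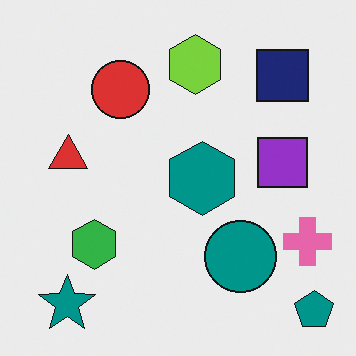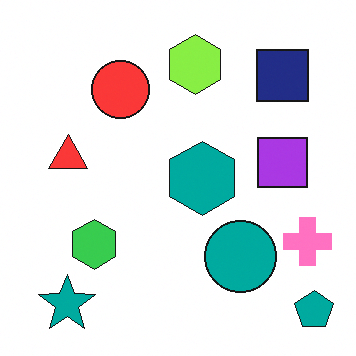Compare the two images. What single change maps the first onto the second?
Slightly brightened.

Every pixel — background and shapes alike — is uniformly brightened.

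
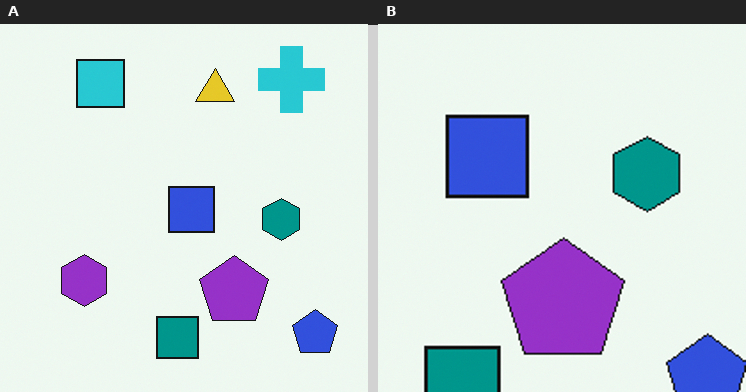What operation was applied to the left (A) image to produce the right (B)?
The right (B) image is the left (A) cropped to a noticeably smaller region and rescaled.

The visible shapes are larger and the field of view is narrower; shapes near the original edges may be partly or wholly outside the frame — a crop-and-rescale.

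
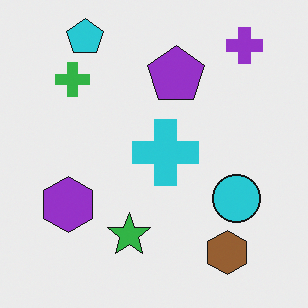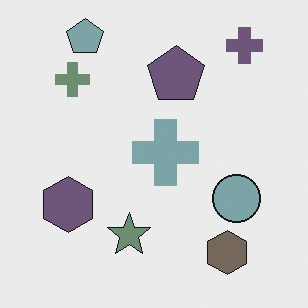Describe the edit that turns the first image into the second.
The second image is the first heavily desaturated.

All colors are more muted and greyish — a global saturation change.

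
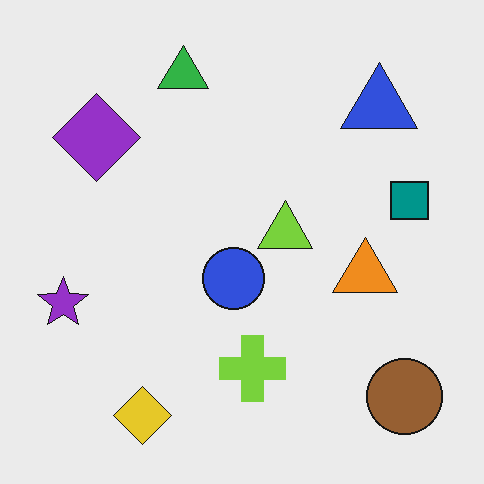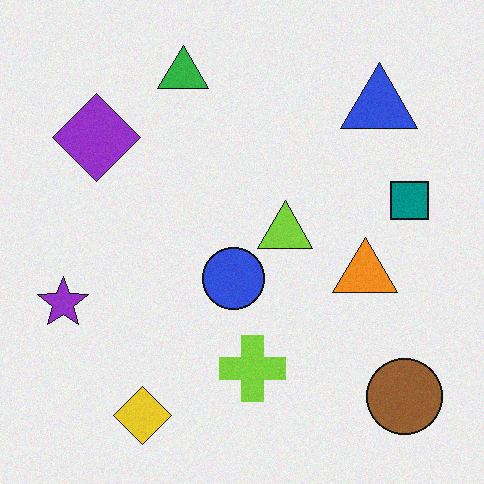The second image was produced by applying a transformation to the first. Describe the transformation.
The second image is the first degraded with subtle gaussian noise.

Random speckle covers the whole image, including the flat background.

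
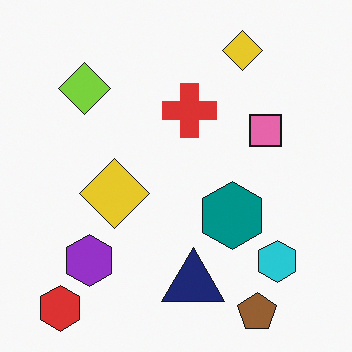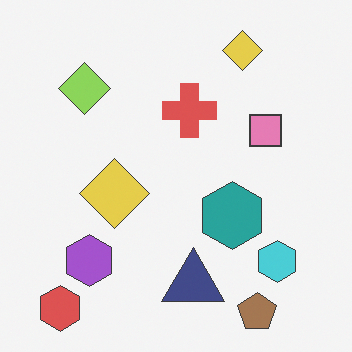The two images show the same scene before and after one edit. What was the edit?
The second image is the first given slightly reduced contrast.

Tones are pushed toward mid-grey across the whole image — a global contrast change.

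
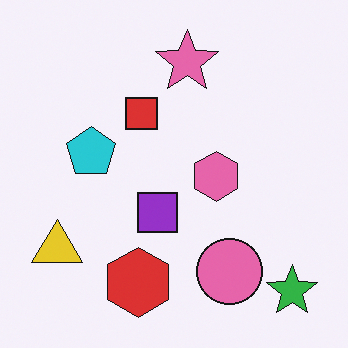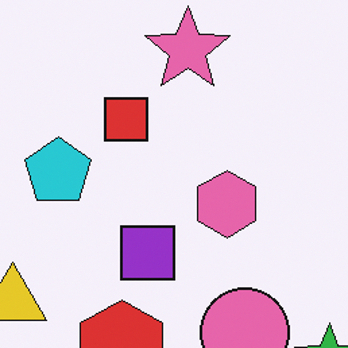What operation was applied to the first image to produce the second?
The image was cropped slightly and scaled back up.

The visible shapes are larger and the field of view is narrower; shapes near the original edges may be partly or wholly outside the frame — a crop-and-rescale.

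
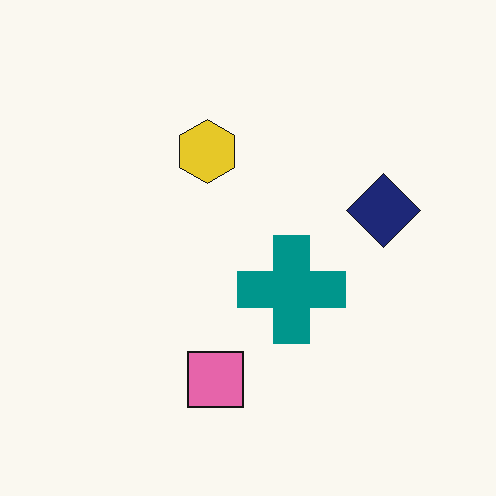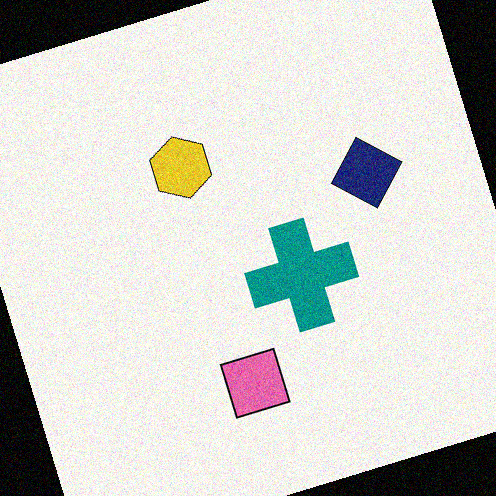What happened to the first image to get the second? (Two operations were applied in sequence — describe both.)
The image was rotated counter-clockwise by a moderate amount, then degraded with visible gaussian noise.

Every shape is tilted by the same angle and the image corners show triangular fill wedges — a whole-image rotation by a non-right angle. Random speckle covers the whole image, including the flat background.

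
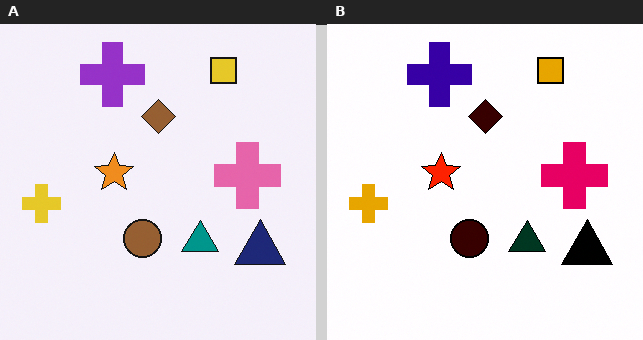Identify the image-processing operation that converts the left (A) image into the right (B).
This is the original image given much higher contrast.

Tones are pushed away from mid-grey across the whole image — a global contrast change.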